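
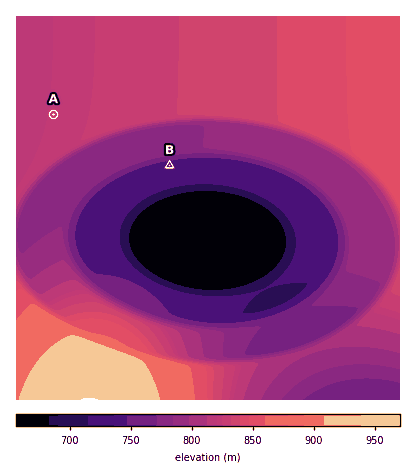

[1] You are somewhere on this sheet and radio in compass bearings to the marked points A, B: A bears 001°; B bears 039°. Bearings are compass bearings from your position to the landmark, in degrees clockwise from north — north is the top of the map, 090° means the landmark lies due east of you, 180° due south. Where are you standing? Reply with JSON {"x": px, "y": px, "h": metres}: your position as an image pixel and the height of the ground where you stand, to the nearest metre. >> {"x": 50, "y": 313, "h": 857}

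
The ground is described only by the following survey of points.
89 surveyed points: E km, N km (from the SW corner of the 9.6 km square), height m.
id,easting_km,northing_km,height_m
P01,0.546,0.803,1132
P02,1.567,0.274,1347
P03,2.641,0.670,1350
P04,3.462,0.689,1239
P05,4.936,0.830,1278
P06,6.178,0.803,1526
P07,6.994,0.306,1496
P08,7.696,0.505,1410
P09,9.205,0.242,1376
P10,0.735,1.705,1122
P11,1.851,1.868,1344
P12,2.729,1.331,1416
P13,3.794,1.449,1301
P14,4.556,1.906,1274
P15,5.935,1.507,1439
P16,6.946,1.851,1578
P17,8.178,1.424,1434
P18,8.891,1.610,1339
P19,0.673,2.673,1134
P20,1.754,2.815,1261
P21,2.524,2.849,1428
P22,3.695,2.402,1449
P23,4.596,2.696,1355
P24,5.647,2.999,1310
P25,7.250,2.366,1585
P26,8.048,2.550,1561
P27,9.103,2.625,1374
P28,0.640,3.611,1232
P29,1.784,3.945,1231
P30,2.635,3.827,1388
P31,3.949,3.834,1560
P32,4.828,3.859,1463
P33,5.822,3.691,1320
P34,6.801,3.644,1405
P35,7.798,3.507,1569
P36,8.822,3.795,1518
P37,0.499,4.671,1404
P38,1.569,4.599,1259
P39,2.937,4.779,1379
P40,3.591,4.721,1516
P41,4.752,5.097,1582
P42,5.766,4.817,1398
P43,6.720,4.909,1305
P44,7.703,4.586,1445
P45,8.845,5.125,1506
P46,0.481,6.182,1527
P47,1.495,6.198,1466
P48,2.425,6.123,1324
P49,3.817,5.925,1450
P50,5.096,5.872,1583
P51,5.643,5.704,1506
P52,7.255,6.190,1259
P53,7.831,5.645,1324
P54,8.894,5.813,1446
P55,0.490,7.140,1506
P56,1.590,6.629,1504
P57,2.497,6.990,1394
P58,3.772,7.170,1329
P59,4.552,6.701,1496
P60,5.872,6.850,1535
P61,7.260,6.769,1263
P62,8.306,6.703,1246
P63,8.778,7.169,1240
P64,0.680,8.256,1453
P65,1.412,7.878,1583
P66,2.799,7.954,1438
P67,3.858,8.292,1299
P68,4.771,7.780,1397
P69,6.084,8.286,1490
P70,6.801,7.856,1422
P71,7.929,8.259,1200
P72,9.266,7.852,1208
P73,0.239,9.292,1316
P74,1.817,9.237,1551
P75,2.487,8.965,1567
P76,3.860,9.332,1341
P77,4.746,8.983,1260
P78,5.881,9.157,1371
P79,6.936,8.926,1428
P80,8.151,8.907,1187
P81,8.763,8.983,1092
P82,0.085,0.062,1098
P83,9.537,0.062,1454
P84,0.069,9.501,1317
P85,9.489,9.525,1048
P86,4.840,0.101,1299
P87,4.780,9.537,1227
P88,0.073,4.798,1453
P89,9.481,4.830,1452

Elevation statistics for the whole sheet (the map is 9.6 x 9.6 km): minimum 1045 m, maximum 1590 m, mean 1385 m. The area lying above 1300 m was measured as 70.5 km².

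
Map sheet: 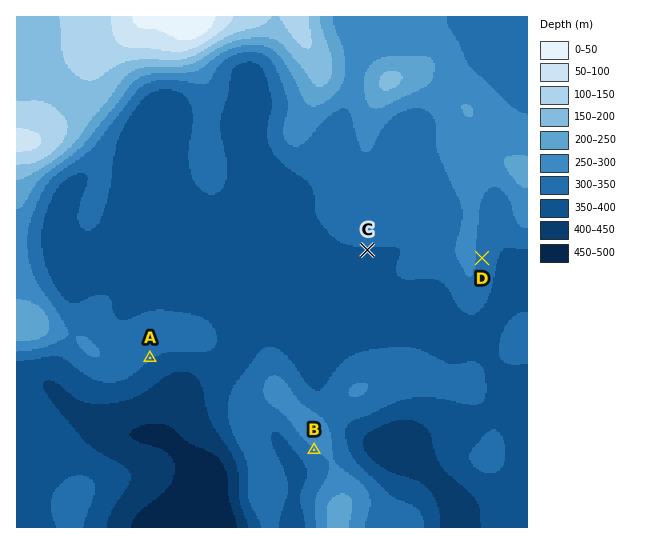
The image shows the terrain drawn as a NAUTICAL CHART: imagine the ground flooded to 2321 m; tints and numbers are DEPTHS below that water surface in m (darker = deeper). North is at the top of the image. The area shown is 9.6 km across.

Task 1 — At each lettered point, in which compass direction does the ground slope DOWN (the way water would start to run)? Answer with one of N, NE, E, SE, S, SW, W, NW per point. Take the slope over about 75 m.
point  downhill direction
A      SE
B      SW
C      S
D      E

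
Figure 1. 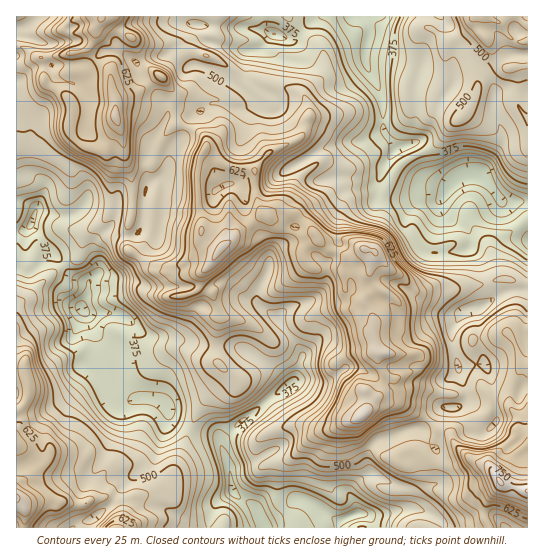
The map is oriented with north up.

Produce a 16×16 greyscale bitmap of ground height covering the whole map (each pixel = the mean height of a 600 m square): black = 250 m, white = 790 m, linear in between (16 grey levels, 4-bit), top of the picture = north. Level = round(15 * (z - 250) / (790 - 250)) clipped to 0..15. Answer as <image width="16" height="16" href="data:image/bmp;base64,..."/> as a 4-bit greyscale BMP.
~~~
<image width="16" height="16" href="data:image/bmp;base64,Qk32AAAAAAAAAHYAAAAoAAAAEAAAABAAAAABAAQAAAAAAIAAAAATCwAAEwsAABAAAAAAAAAAAAAAABEREQAiIiIAMzMzAERERABVVVUAZmZmAHd3dwCIiIgAmZmZAKqqqgC7u7sAzMzMAN3d3QDu7u4A////AMmJdTIzNGeruYd2NEVWiM25dlU1eZiJq5dUNERp25iJljM1dke8p3mEM0Z2Z6y3eWMjZ5d4vKZ4UyWal5nMp2ZER5vJq8xURDRni8y6hjIyRWh6qpdUIRJnmoqqh1MyJXq7iZiHU0ZmiruYd3dTVneaupdlVTNWd4rKdlQ0ImaI"/>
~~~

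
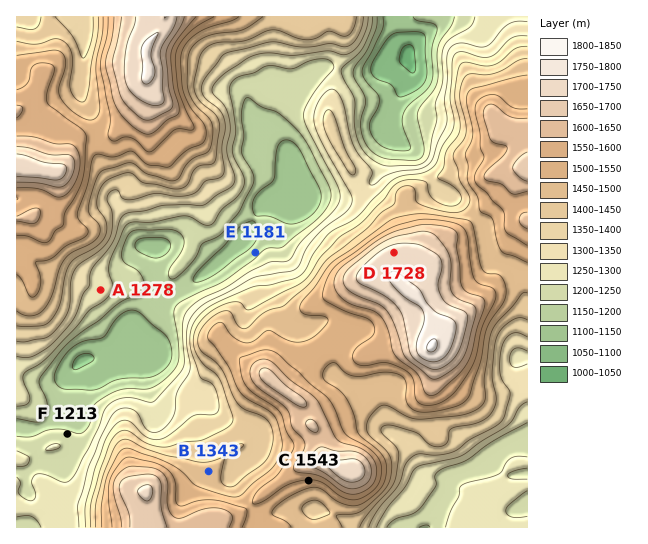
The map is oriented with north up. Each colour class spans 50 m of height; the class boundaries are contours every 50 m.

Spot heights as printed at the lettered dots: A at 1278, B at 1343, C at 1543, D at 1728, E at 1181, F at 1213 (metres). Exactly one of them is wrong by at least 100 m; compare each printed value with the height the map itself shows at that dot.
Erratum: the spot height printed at B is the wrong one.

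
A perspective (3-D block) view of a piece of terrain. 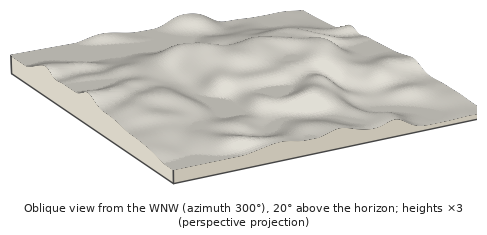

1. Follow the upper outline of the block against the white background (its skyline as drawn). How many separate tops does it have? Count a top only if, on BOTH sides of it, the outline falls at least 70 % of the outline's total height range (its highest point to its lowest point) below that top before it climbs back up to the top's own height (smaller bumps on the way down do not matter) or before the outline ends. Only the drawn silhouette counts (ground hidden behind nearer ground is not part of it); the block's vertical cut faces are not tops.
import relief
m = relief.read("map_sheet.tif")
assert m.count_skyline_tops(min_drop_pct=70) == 0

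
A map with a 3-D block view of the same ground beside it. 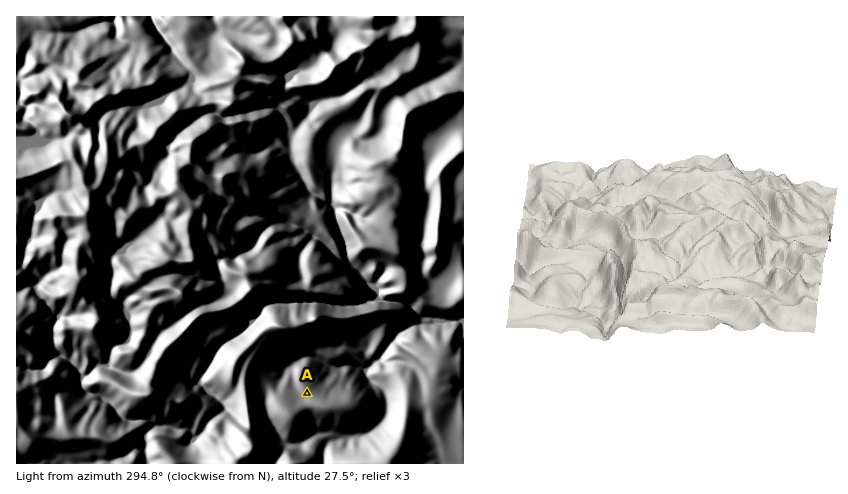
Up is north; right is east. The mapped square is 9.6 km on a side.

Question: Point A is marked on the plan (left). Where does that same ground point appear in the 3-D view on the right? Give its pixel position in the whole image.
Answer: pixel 563 275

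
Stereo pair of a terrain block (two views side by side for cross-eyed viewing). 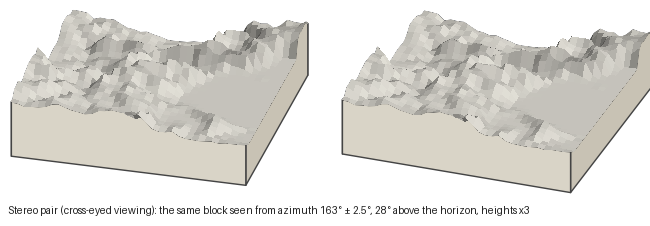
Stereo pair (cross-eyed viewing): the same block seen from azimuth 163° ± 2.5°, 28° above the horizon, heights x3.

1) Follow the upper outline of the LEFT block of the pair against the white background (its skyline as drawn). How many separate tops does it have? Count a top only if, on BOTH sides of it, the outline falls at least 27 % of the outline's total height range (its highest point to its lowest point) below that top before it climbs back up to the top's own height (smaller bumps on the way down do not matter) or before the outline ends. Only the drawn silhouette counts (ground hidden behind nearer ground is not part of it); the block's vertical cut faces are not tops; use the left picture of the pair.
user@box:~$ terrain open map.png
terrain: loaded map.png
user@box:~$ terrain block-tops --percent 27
1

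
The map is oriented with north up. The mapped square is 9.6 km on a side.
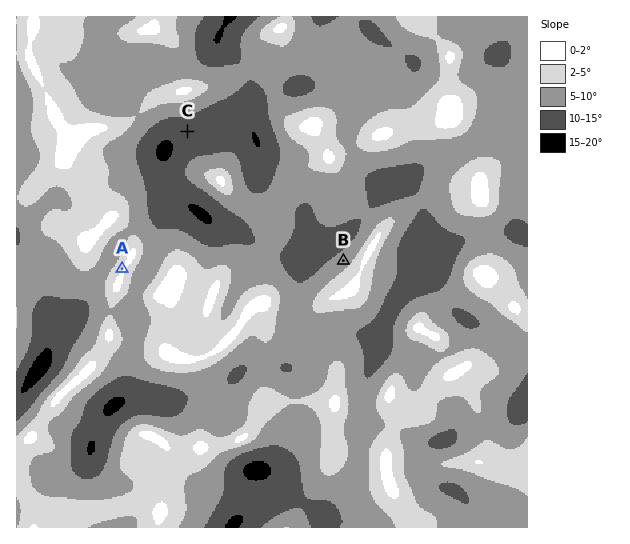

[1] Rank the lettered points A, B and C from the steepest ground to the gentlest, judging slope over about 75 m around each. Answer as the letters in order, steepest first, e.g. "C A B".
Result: C B A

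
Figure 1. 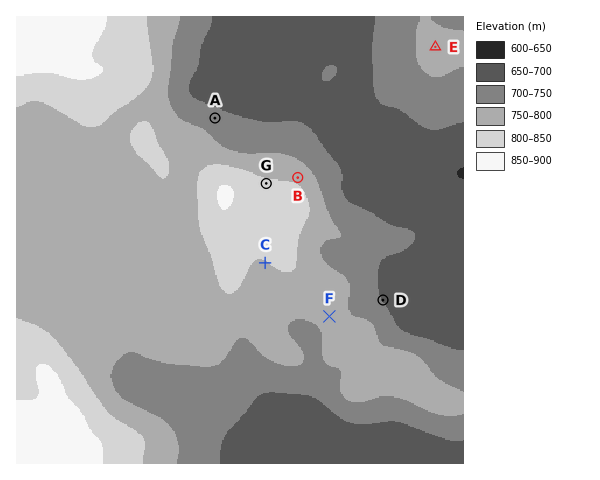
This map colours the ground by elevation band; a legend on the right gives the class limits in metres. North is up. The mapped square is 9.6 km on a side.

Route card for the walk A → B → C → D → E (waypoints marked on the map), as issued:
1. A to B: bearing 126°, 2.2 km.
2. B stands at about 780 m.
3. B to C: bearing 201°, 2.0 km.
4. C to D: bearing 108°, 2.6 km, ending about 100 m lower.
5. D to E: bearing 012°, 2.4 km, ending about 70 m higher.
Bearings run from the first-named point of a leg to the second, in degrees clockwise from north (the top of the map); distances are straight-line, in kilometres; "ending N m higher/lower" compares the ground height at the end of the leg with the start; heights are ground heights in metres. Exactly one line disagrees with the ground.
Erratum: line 5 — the distance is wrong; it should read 5.5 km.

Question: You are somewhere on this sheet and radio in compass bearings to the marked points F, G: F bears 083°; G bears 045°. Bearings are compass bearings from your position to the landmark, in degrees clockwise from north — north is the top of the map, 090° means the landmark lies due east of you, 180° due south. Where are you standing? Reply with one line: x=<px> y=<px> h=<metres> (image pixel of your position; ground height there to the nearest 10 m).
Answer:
x=106 y=344 h=770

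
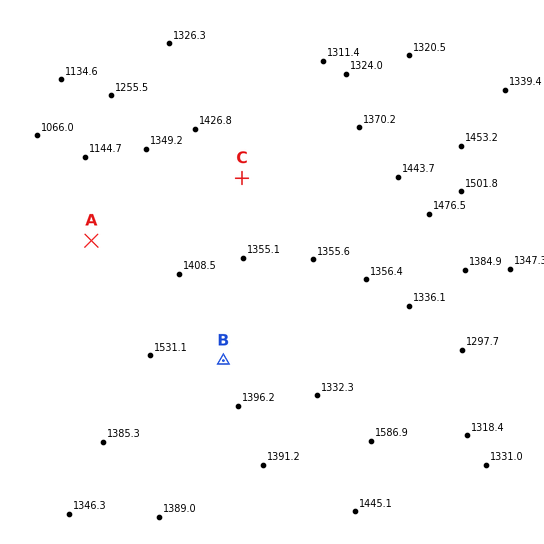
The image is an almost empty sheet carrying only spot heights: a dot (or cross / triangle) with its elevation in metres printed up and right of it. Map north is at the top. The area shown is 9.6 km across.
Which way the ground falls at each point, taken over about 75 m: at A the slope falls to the NW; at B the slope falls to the E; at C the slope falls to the SE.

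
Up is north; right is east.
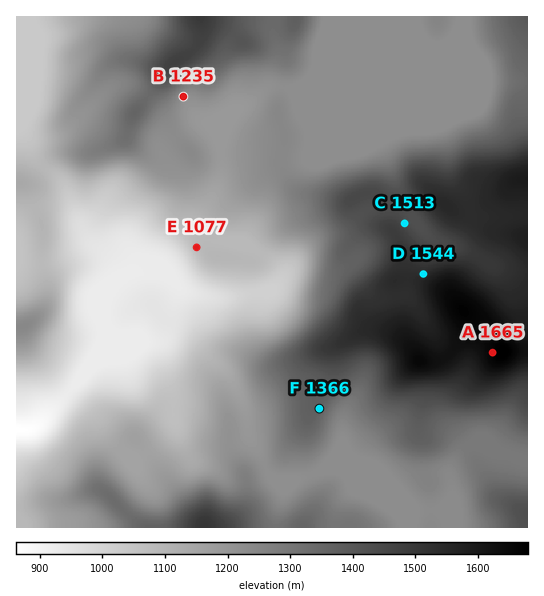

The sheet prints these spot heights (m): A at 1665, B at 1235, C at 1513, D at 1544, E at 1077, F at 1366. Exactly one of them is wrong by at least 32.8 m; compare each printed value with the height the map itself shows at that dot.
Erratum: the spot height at C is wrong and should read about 1447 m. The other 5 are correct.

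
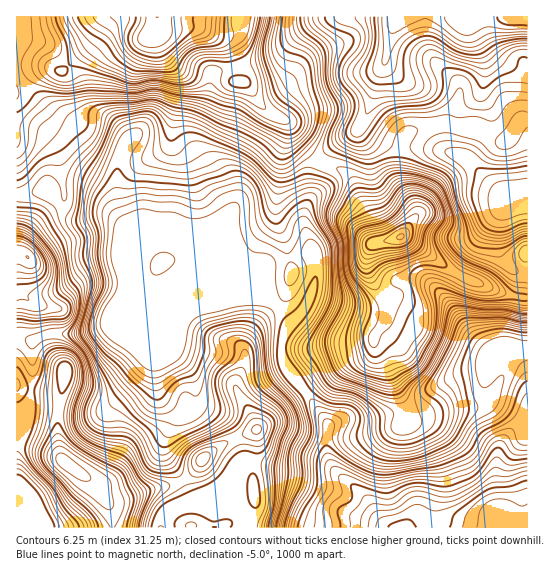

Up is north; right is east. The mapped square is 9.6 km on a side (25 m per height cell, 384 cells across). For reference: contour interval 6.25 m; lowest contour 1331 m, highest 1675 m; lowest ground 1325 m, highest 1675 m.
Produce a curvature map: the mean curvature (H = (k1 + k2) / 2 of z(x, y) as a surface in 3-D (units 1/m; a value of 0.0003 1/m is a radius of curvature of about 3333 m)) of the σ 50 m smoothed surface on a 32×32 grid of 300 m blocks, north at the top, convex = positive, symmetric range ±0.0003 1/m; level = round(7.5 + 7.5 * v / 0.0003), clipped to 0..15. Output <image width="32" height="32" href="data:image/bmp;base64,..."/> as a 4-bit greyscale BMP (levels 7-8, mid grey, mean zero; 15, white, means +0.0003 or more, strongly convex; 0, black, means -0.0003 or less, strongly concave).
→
<image width="32" height="32" href="data:image/bmp;base64,Qk12AgAAAAAAAHYAAAAoAAAAIAAAACAAAAABAAQAAAAAAAACAAATCwAAEwsAABAAAAAAAAAAAAAAABEREQAiIiIAMzMzAERERABVVVUAZmZmAHd3dwCIiIgAmZmZAKqqqgC7u7sAzMzMAN3d3QDu7u4A////AHVFSrgWupmNMXh3VViHd3l0aau9Q1Z2n5NVeGlVd1RYQly6qsuFV52IiHNnRYmFdijsvNc2jHWbeWMnmGV3ppdd/KeYI6+1W3RCmqq5eKVqR9lFiVRY3K53dLmsuql0TFbXAnh3U0bP62BVi6q5eGdV2RWXR4VGutgVMmZ5qYqlhs1nmGi1fadyOmWKU2hopIPfp3VGhq2mEWm7vJYmZrZ0/5R0ZUdm5weIusjsRVV4VHhCR3dHq/gZnIrIrHVURUQ4AXd3WbupQ1ubqY6jMxWd/zB3d3U0Z3Umd5l8gEdueHyjV3d3d2eIIlepqCbf/nqE11d3d3d3izCflHNd/3W/pJNXiXh3dnpAz4NF3HQ5+1eTZ3d3d3aHIF/96oI4n7Vopld3d3d4pyPPzvclYyl5aERWZmdmaqQ8xkTP+VNURX1VhmZ5ZUmmJZtl79E1d3V6ZniIiHY3l1N5SdqmZVaViIZaiJmVSceLuGlkZmZ2p4mXSJqHVoi4V4VmVTNayZeIuSNqZHh2nYURipiJqZiGd5cyKFWHfO6pcmvKqKeJl1Q0ViZXl5x3m6dodolmiXabiYw3uZzKR6ZXZkRrhphq2XmsrbU3qVm2JTV4rKaHaHeZestCZ4VJyXlVnMdXrXVHho27u8rkRoisdJuER4p2iqlmqIqF2lUzWGRVVWYi"/>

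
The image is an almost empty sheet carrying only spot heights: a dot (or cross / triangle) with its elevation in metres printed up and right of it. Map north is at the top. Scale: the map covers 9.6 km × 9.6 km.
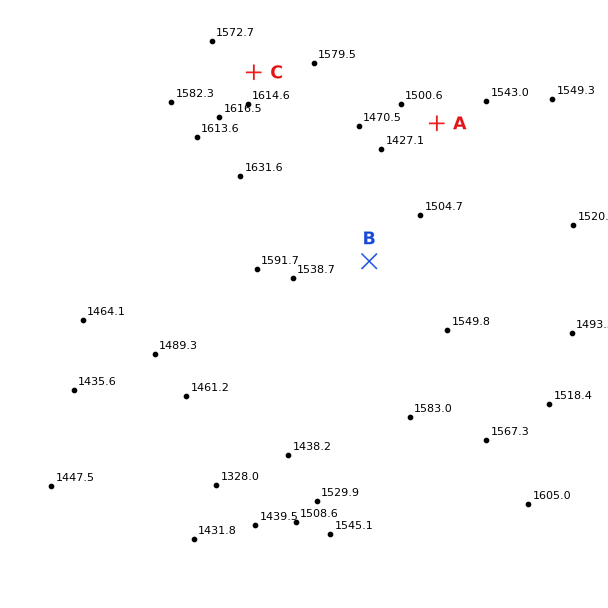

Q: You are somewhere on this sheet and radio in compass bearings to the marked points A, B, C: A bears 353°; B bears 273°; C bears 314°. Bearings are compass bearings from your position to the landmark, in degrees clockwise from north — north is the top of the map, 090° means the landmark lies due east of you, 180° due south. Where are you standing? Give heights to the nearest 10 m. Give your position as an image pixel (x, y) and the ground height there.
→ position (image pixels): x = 454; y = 266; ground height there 1530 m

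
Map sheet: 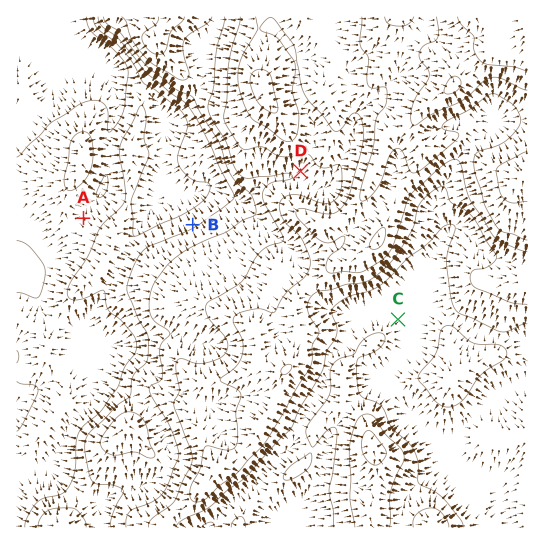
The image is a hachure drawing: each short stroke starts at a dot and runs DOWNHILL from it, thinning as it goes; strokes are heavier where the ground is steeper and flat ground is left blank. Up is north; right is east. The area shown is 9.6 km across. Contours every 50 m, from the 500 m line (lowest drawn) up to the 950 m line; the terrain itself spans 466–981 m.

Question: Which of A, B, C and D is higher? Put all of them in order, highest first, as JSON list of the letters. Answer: ["D", "C", "B", "A"]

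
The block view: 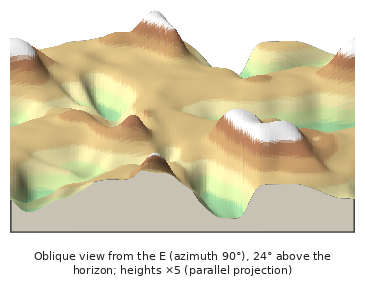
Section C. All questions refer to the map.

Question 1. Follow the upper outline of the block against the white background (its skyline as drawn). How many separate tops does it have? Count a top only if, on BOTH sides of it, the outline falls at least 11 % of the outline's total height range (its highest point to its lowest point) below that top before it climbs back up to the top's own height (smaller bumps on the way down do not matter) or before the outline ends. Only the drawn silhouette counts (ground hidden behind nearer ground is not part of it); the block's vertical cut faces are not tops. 2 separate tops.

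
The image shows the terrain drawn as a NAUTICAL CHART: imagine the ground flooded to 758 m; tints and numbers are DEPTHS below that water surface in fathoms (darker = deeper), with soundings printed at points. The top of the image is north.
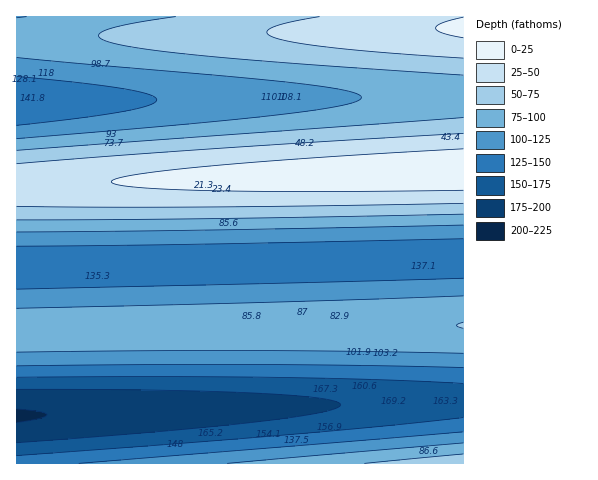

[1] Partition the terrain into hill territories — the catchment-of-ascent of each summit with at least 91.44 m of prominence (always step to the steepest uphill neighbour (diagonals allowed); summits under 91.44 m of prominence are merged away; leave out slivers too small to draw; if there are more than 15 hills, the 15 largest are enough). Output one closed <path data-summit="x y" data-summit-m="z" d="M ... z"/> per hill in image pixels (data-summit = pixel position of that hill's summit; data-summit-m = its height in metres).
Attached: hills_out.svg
<path data-summit="463 171" data-summit-m="742" d="M463 96l-446 6-1 164 178-2 269-6z"/><path data-summit="463 326" data-summit-m="622" d="M463 258l-446 9-1 149 447-15z"/><path data-summit="463 27" data-summit-m="720" d="M463 16l-446 0-1 86 447-6z"/><path data-summit="463 463" data-summit-m="655" d="M463 401l-441 14-6 2 0 46 447 1z"/>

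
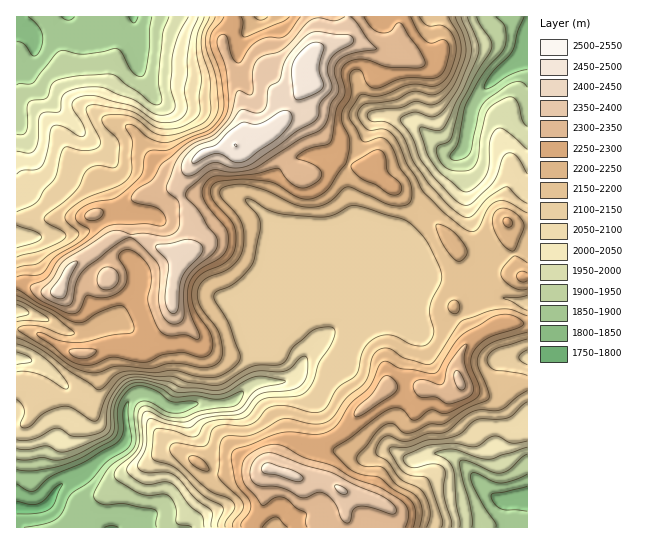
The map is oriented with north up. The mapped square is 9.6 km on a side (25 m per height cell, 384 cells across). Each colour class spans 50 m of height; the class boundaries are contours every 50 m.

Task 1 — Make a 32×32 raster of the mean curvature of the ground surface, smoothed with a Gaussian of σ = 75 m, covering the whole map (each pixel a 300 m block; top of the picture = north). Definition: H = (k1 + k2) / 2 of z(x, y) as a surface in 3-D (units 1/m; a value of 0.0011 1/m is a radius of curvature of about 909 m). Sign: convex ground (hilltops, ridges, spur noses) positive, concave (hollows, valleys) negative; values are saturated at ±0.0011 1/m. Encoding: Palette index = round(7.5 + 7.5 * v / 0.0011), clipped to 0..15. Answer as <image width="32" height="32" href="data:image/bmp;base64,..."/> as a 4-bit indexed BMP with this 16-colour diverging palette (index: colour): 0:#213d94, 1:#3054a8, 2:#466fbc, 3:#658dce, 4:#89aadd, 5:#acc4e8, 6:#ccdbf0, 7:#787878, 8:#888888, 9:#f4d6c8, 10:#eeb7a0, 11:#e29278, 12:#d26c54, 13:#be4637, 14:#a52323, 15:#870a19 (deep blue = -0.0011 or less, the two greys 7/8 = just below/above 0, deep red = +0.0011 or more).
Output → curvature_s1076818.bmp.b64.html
<image width="32" height="32" href="data:image/bmp;base64,Qk12AgAAAAAAAHYAAAAoAAAAIAAAACAAAAABAAQAAAAAAAACAAATCwAAEwsAABAAAAAAAAAAlD0hAKhUMAC8b0YAzo1lAN2qiQDoxKwA8NvMAHh4eACIiIgAyNb0AKC37gB4kuIAVGzSADdGvgAjI6UAGQqHAHeZmId5hYvYZ6m3WseoiZpUS5h3ZGdSWkdUmM7JdoY0mTaaeIRpp6l7mvuneHhTdnhiCN2VjHe9zLtkmEnIGKmGulApyttpnJZFVFQAIYqFqIu6AMyVmmeImZhktoinjLlnrxX6a+t2iXa5drmnRWl5iKwIkAAAfKhUjqaImlimq5aMMAaVkgdWl2bbjJ3omsckeXanmrtBMXljm5lflIsQXuie2Yqpq9VpdqlkXlJUbPqbuIh8lniIVoeIZUrmRfwDRGZ5m3Z3iId3d3Zlnv0AbIZXbrVXd4iId3d3mVann/pZZ2+RV3eHeId3dol1JdbKP7VMoUZ3h3eHeHZoeI+Er4ZjSOmHaId4h4h2aYd6dUbtVty8ymZ3d3eHdouHeFVBGduDeKpnd2d3dme6V7m6rPlDRKqYZmVndmZ6plr6ZmZ5nJiYQzVpqGZ7qYVJlJh3ZkiZlhI2jLlYnLh2RpeWiZhGh+tstmmYeriHVWapdpl2aaa/zdlUV4XLdTJJqFe3N3yFZ56dt3iWm3SXO5dak43tUzIqp8q6UxMlpxummFvJdxNmSnWIeHRXZ6cJuYaId2ZIlmxZac2VyVe5QJt3h3eEaHV7eWu3I4ib6XMXhZd3hWh2yIlryXesucyJc3WXd5V4aPhaV8vMh5a9aKVohpiFiGWsZWeWiVm1mEaY"/>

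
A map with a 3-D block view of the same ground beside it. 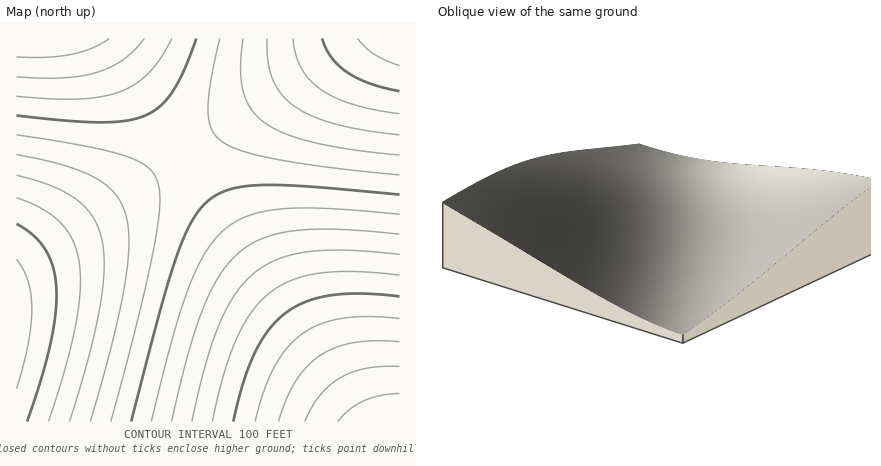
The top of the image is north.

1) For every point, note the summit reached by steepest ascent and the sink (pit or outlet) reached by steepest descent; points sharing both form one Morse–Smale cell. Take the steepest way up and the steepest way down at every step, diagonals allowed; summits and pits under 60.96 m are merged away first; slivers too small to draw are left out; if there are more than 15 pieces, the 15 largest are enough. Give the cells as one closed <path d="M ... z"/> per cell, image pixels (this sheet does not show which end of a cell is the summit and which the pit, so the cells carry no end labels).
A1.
<path d="M184 154l-168 114 0 154 348 0z"/><path d="M400 38l-44 0-6 3-166 113 180 268 36 0z"/><path d="M106 38l-90 0 0 229 168-113z"/><path d="M356 38l-250 0 69 104 7 10 4 1z"/>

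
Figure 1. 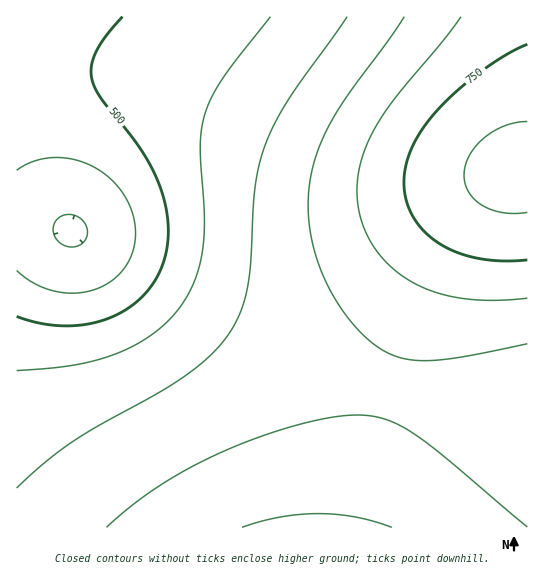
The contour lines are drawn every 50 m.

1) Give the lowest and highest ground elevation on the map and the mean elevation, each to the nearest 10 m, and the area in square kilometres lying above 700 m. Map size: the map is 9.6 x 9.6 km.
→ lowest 400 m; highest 820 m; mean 620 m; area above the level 14.1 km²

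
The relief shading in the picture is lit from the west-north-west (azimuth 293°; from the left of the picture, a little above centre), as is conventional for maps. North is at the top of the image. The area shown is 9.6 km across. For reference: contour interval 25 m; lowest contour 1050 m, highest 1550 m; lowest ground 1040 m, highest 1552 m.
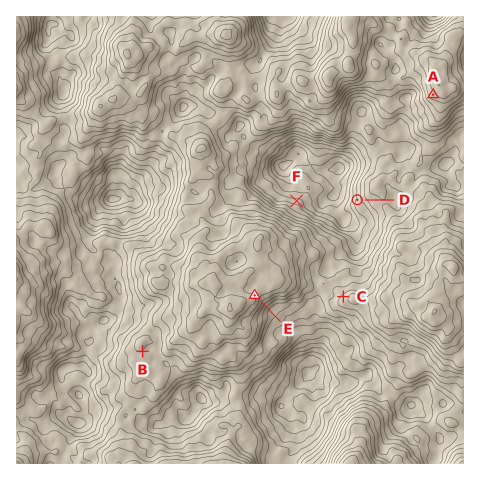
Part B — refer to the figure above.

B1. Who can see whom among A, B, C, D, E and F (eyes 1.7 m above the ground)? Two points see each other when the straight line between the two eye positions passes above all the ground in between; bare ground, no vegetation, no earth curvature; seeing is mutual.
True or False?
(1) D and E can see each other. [False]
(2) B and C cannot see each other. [True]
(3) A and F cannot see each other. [False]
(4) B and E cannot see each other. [True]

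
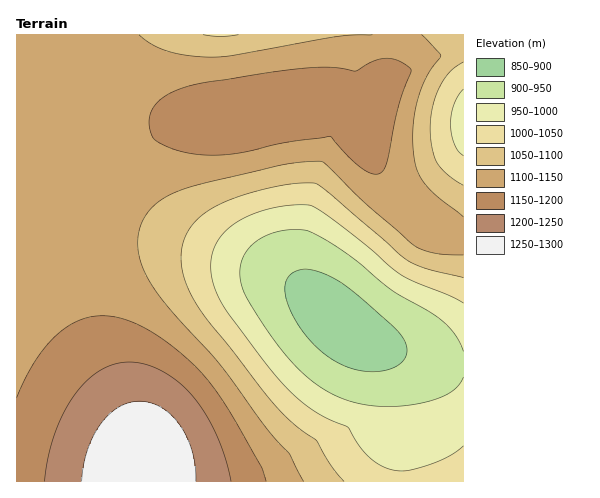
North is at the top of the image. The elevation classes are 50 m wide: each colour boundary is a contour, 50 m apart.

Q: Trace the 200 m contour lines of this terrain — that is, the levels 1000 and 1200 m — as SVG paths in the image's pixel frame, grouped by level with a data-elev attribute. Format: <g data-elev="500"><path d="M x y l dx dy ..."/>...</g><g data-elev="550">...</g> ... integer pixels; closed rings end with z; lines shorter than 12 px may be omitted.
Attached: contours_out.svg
<g data-elev="1000"><path d="M463 446l-9 7-13 7-32 10-18 0-17-9-13-13-13-21-23-10-19-12-19-16-18-22-40-52-9-16-8-22-1-20 4-11 7-11 9-9 11-7 16-7 18-5 17-2 16 0 11 5 20 15 62 50 15 8 33 13 13 7"/><path d="M463 156l-5-5-4-8-3-20 3-19 9-15"/></g><g data-elev="1200"><path d="M231 481l-6-23-9-23-11-21-12-18-14-14-17-11-16-7-16-2-15 2-14 6-14 11-13 14-11 19-9 21-6 23-4 23"/></g>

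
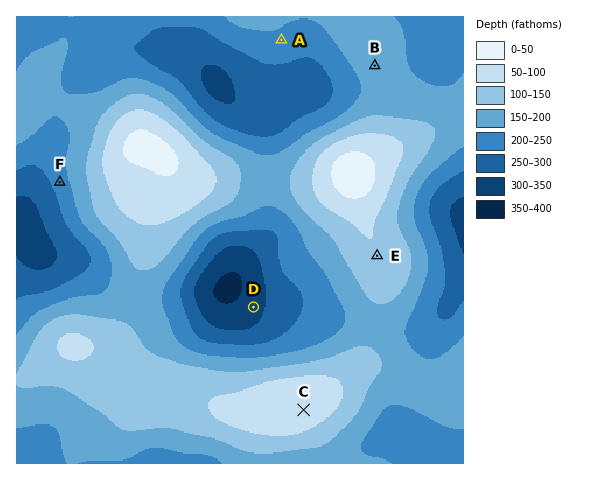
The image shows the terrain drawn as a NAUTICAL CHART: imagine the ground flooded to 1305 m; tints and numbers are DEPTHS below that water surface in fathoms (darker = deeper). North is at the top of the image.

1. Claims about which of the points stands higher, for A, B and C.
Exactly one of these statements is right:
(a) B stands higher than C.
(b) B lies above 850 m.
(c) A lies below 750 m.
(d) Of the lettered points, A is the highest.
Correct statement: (b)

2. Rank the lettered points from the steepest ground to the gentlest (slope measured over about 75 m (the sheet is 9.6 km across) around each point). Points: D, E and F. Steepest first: F D E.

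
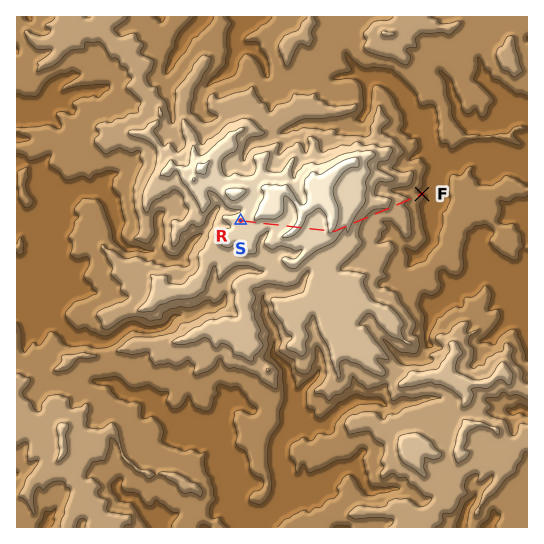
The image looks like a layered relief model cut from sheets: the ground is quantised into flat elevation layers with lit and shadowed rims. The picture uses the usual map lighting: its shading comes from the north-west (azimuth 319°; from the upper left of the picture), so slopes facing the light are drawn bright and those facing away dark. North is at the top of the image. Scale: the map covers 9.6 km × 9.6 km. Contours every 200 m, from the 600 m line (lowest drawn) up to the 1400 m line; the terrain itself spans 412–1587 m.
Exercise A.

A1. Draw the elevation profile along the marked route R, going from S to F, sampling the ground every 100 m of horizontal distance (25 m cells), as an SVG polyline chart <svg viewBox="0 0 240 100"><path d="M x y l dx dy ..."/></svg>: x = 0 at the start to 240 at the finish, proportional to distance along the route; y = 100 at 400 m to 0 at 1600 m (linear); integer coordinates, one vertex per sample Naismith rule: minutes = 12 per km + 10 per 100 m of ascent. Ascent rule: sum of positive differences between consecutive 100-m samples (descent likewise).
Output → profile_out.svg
<svg viewBox="0 0 240 100"><path d="M0 21l7-2 7-1 6 0 7 4 7 2 7 1 6 1 7 1 7-3 7-8 6-2 7 7 7 4 7 1 6-3 7-4 7-4 7 6 6 8 7 4 7 0 7 6 6 7 7 5 7 4 7 2 6-2 7-4 7 0 7 6 6 5 7 3 7 3 7 6 6 6 4 4"/></svg>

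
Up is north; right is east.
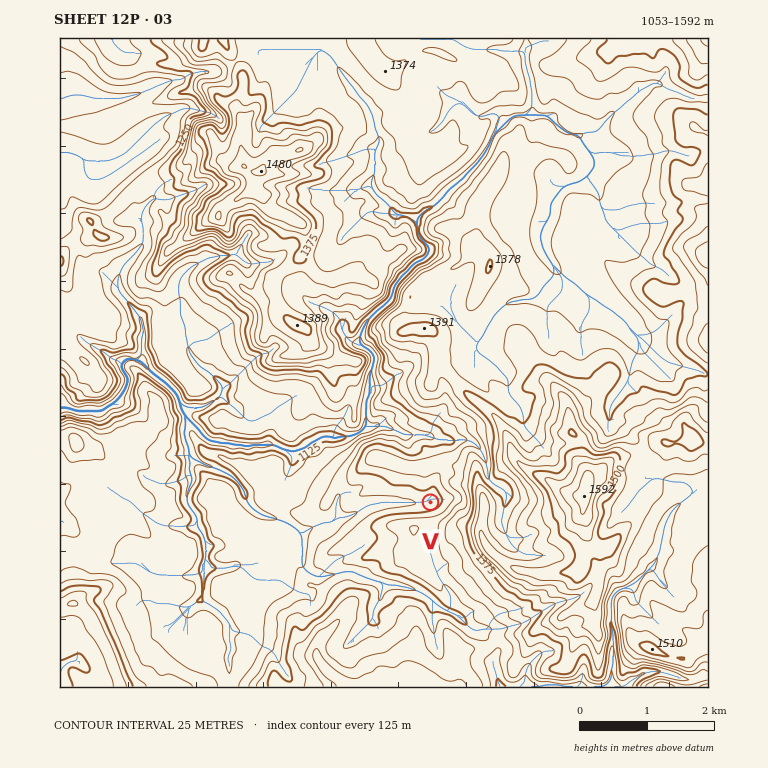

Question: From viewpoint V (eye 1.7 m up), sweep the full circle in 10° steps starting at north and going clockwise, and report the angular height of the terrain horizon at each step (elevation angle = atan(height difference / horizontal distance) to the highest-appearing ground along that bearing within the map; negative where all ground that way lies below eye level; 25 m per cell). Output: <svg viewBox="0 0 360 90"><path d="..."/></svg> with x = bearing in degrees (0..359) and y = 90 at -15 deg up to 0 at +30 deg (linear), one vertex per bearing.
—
<svg viewBox="0 0 360 90"><path d="M0 47l10 1 10 1 10-4 10-3 10-1 10-2 10-4 10-3 10-2 10 1 10 0 10 0 10 2 10 1 10 3 10 1 10 0 10 1 10 0 10 1 10 1 10 2 10 3 10 5 10 5 10 5 10 0 10-1 10-2 10-2 10-3 10-2 10-1 10-2 10 0"/></svg>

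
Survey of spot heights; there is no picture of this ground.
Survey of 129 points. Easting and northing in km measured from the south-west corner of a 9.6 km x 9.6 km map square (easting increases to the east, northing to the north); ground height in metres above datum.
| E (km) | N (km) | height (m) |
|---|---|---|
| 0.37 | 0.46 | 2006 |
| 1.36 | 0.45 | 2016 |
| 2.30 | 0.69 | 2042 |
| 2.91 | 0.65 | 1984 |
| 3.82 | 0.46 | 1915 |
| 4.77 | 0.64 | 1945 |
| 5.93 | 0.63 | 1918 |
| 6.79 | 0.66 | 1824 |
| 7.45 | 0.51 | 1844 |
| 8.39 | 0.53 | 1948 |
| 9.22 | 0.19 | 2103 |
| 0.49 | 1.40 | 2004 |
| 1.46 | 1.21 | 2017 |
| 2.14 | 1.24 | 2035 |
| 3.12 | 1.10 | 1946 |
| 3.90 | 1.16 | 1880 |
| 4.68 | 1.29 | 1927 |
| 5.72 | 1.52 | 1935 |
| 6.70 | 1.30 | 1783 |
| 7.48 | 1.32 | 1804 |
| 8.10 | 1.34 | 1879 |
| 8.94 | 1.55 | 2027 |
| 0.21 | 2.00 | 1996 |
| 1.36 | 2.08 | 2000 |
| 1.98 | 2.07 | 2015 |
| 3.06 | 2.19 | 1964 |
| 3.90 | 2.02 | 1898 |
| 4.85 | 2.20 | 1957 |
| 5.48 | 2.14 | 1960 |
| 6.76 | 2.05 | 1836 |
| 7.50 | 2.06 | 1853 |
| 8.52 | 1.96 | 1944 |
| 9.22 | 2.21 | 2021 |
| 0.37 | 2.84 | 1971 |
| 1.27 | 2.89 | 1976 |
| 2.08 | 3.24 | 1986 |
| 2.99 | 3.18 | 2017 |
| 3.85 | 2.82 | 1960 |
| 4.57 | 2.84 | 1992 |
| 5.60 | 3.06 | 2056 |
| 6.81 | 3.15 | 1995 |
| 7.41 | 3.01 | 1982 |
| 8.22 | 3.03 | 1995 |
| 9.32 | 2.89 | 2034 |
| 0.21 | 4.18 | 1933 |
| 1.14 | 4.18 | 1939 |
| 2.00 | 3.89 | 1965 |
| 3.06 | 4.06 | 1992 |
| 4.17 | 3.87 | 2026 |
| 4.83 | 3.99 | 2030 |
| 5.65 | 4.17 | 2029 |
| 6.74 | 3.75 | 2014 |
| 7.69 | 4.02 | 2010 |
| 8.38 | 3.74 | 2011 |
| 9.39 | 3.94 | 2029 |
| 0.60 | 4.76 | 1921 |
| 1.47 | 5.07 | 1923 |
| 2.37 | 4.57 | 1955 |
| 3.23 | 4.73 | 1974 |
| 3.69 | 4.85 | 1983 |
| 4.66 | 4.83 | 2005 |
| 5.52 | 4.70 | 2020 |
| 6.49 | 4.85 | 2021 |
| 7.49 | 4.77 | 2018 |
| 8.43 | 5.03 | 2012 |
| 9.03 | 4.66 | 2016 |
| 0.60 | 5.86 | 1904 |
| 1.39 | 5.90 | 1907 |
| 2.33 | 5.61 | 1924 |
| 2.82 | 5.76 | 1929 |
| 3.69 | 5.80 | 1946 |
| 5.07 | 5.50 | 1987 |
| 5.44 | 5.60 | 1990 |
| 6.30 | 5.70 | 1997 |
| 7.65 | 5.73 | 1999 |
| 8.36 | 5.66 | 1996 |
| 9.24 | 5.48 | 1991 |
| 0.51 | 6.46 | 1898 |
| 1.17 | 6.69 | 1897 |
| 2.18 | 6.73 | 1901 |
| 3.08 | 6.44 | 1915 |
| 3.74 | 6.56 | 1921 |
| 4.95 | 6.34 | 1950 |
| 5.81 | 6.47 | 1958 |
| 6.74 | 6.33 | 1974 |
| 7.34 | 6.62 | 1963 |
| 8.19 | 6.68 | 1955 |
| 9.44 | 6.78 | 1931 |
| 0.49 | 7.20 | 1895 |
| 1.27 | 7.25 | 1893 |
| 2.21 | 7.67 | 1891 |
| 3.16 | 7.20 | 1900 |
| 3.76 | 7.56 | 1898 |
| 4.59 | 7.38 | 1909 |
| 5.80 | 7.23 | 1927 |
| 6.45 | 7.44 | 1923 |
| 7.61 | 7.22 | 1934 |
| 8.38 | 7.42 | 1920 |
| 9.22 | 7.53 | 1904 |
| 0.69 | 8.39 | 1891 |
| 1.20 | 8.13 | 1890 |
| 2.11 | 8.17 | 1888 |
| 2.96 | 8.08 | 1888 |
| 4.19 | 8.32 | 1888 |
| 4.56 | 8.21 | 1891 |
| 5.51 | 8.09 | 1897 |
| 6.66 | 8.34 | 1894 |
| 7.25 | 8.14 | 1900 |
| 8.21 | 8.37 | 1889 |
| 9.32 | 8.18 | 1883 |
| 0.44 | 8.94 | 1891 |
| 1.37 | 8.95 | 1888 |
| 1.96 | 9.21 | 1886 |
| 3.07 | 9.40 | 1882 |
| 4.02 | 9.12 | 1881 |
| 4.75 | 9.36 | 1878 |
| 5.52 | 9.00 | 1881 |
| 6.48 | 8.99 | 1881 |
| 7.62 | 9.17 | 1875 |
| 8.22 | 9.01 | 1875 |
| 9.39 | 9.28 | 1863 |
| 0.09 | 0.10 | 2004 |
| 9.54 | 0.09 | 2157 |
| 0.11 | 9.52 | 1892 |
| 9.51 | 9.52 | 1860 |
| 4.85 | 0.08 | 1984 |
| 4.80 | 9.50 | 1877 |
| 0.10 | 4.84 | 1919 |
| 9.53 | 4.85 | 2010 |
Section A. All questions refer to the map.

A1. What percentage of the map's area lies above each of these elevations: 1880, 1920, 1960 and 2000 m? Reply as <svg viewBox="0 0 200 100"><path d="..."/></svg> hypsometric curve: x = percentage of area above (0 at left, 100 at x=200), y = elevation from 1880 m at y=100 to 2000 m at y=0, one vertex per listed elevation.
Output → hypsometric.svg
<svg viewBox="0 0 200 100"><path d="M182 100l-61-33-36-34-34-33"/></svg>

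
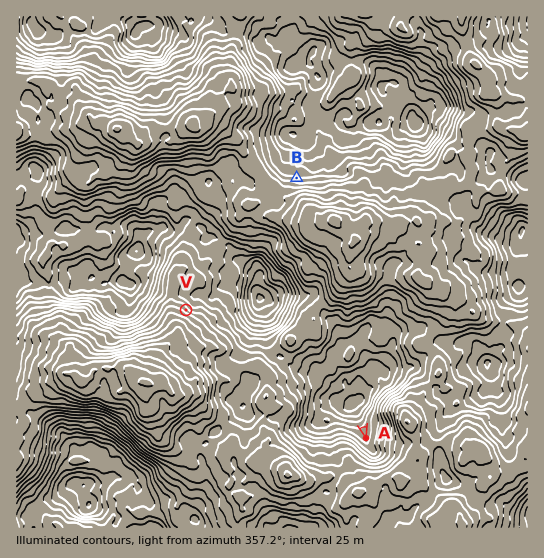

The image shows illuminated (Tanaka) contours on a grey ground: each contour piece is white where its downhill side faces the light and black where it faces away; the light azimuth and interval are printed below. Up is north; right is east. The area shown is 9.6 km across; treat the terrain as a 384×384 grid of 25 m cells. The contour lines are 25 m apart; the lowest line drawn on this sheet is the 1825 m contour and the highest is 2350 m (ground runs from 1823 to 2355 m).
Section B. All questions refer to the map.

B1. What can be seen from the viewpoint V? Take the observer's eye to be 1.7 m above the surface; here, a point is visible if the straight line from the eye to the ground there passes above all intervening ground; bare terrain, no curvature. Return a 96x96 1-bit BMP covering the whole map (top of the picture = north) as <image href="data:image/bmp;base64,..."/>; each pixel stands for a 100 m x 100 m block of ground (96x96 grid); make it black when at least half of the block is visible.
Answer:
<image width="96" height="96" href="data:image/bmp;base64,Qk2+BAAAAAAAAD4AAAAoAAAAYAAAAGAAAAABAAEAAAAAAIAEAAATCwAAEwsAAAIAAAAAAAAA////AAAAAAAAAAAAAAAAAAAAAAAAAAAAAAAAAAAAAAAAAAAAAAAAAAAAAAAAAAAAAAAAAAAAAAAAAAAAAAAAAAAAAAAAAAAAAAAAAAAAAAAAAAAAAAAAAAAAAAAAAAAAAAAAAAAAAAAAAAAAAAAAAAAAAAAAAAAAAAAAAAAAAAAAAAAAAAAAAAAAAAAAAAAAAAAAAAAAAAAAAAAAAAAAAAAAAAAAAAAAAAAAAAAwAAAAAAAAAAAAAAAwAAAAAAAAAAAAAAAgAAAAAAAAAAAAAABAAAEAAAAAAAAAAADAAAEAAAAAAAAAAAHACAMAAAAAAAAAAAGACAMAAAAAAAAAAAPAAAMAAAAAAAAAAAOAAAcAAAAAAAAAAAeAAAMAAAAAAAAAAAPgAAEAAAAAAAAAAAPwAAEAAAAAAAAAAAH4AAAAAAAAAAAAAAB4AAAAAAAAAAAAAAAOAAAAAAAAAAAAAAAGAAEAAAAAAAAAAAAHAAEAAAAAAAAAAAAHAAEAAAAAAAAAAAAHAAEAAAAAAAAAAAAGAAEAAAAAAAAgAAAQAAMAAAAAAABwAAAwAAMAAAAAAABwAAAYAAEAAAAAAAB/AAAEAAAAAAAAAAB/AAABgAAAAAAAAAA/AAADgAAAAAAB4AA/AAA/4AAAAAAB4AA/AAB/YAAAAAAB4AA/JAA/QAAAAAAA54A//AAfAAAAAAAB/4A//AAcAAAAAAAH+4B//AAMAAAAAAAH84D//gAIAAAAAAAH88H//gAAAAAAAAAHwcH//gAAAAAAAAABgYP+/gAAAAAAAAAAB4P//gAAAAAAAAAABn///gAAAAAAAAAAB////gAAAAAAAAAAB///7gAAAAAAAAAAAf//zgAAAAAAAAAAA///jgAAAAAAAAAAH//+ngAAAAAAAAAAH//88AAAAAAAAAAAP//88AAAAAAAAHAAP///AAAAAAAAAPwAf/gOAAAAAAAAB/8D//wMAAAAAAAAH/8D/8AAAAAAAAAAP/+D44AAAAAAAAAA////54AAAAAAAAAAJ///54AAAAAAAAAAA///5wAAAAAAAAAAAD///wAAAAAAAAAAAB///jAAAAAAAAAAAJ///jAAAAAAAAAAHN///3AAAAAAAACAH////+AAAAAAAADAH////+AAAAAAAADgCfx3/8AAAAAAAADgD/gD/4AAAAAAAADADiAH/wAAAAAAAABAAAAABwAAAAAAAAAAAAAAAgAAAAAAAAAAAAAAAsAAAAAAAAAAAAAAAcAAAAAAAAAAAAAAAAAAAAAAAAAAAAAAAAAAAAAAAAAAAAAAAAAAAAAAAAAAAAAAAAAAAAAAAAAAAAAAAAAAAAAAAAAAAAAAAAAAAAAAAAAAAAAAAAAAAAAAAAAAAAAAAAAAAAAAAAAAAAAAAAAAAAAAAAAAAAAAAAAAAAAAAAAAAAAAAAAAAAAAAAAAAAAAAAAAAAAAAAAAAAAAAAAAAAAAAAAAAAAAAAAAAAAAAAAAAAAAAAAAAAAAAAAAAAAAAAAAAAAAAAAAAAAAAAAAAAAAAAA="/>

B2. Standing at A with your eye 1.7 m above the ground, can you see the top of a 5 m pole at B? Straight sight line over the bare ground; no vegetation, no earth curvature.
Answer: no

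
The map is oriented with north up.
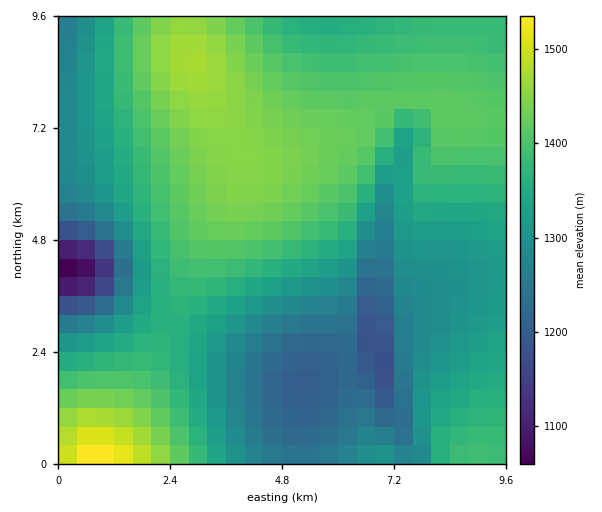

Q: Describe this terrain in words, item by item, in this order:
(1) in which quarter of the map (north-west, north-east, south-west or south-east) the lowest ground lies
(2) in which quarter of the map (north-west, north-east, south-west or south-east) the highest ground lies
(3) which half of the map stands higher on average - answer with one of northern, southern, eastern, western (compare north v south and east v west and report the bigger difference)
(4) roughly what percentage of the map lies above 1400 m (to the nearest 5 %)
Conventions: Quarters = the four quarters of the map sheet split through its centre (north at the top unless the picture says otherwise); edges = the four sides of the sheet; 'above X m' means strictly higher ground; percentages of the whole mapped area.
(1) The lowest point lies in the south-west quarter of the map.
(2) The highest ground is in the south-west quarter.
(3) On average the northern half of the map is the higher ground.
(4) Roughly 30 % of the ground is higher than 1400 m.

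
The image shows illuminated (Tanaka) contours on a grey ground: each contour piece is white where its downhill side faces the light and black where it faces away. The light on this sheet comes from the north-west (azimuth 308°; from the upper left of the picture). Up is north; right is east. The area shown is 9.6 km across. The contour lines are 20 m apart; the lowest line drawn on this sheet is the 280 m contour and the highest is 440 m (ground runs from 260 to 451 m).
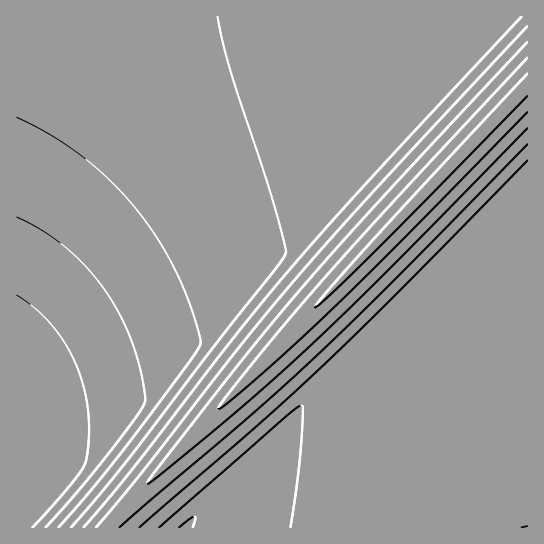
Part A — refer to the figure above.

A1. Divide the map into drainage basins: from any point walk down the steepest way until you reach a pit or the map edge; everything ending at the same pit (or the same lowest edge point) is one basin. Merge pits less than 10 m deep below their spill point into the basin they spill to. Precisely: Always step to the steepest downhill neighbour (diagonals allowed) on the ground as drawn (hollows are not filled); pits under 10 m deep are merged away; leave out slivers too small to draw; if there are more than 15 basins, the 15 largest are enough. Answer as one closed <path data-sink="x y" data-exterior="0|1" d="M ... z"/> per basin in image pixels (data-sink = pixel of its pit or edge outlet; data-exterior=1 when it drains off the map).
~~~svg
<path data-sink="17 431" data-exterior="1" d="M527 16l-511 1 1 511 90-1 421-442z"/><path data-sink="185 527" data-exterior="1" d="M527 85l-398 417-22 24 0 2 421-1z"/>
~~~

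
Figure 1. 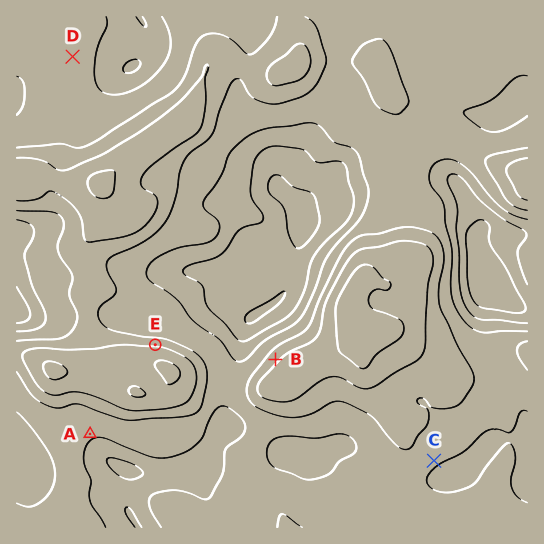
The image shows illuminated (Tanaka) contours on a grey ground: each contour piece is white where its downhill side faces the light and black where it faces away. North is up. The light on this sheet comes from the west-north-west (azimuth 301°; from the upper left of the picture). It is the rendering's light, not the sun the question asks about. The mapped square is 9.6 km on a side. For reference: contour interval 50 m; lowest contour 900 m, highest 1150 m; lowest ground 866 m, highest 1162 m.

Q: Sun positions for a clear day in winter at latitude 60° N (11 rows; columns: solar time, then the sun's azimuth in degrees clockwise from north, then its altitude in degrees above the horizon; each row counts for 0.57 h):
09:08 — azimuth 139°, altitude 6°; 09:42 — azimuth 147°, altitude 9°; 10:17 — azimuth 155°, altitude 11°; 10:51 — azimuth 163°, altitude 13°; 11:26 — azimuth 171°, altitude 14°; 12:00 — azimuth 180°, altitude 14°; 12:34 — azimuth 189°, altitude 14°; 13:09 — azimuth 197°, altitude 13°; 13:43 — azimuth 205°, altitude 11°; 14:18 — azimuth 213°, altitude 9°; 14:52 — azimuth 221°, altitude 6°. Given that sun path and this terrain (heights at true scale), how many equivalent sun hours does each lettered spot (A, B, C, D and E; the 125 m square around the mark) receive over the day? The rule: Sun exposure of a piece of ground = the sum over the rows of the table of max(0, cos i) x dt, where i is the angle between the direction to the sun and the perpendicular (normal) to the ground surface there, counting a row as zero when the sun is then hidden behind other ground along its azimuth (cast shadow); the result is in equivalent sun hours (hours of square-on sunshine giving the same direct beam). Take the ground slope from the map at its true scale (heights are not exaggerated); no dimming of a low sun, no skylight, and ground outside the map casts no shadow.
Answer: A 1.5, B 0.4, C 1.6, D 1.2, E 0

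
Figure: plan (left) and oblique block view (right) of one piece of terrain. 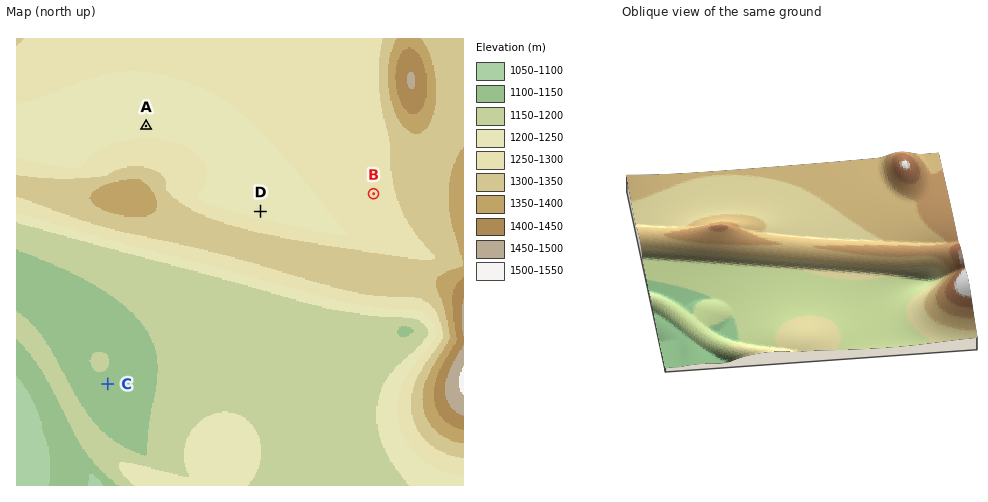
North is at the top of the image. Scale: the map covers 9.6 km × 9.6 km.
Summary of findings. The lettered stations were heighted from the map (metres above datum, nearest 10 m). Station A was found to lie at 1250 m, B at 1280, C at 1140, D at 1230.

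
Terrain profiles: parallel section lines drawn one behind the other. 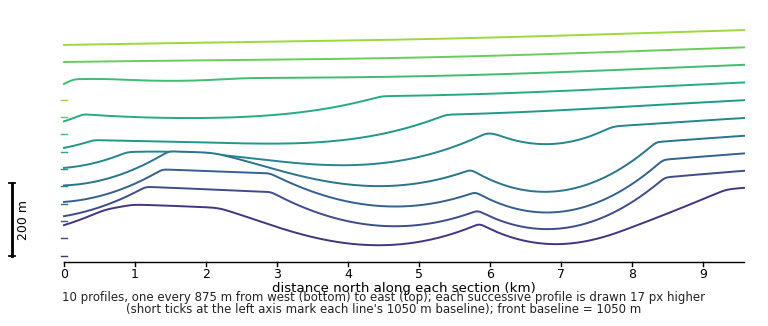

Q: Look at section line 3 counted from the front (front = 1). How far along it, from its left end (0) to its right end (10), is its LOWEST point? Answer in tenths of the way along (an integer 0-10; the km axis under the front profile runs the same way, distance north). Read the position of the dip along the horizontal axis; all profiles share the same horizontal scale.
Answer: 7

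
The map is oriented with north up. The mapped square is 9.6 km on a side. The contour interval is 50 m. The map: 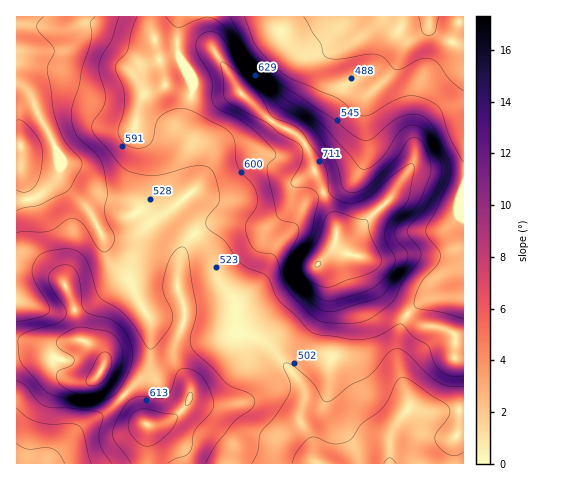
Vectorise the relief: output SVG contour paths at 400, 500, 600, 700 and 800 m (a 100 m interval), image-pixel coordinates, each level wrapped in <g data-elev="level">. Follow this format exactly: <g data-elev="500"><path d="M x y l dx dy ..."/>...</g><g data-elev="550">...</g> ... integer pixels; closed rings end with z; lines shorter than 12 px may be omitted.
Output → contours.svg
<g data-elev="400"><path d="M384 463l2-4 4-1 6 5"/><path d="M439 17l-4 15-3 3-4 0-3 0-3-3-3-15"/></g><g data-elev="500"><path d="M252 463l6-11 2-19 16-17 14-24 0-9-7-16 2-4 8 3 16 13 7 9 6 11 4 3 6-2 18-15 19-9 20-23 7-4 4 0 6 4 21 21 12 9 12 3 12 0"/><path d="M17 408l9 9 12 5 12 2 21 0 8 2 5 7 7 30"/><path d="M463 162l-14-26-8-25-7-8-15-6-12-1-15 5-23 14-6 1-5-1-22-17-44-19-11-7-24-25-13-30"/><path d="M95 17l-5 5 2 11-1 7-9 28-3 20-7 17-1 13 2 9 4 9 19 17 7 12 4 28-2 21 2 8 7 13 0 7-6 9-6 0-6-6-13-21-5-4-5-2-6 2-12 8-7 3-31 2"/></g><g data-elev="600"><path d="M168 463l21-10 3-5 3-17 15-18 4-7-2-9-7-16-6-8-10-4-7 0-4 2-7 20-5 6-7 2-14-3-8 1-8 4-6 8-9 17-2 9 3 6 16 22"/><path d="M81 402l20-1 8-3 7-5 6-8 8-16 2-9 0-10-4-14-11-13-8-4-19-5-6-5-2-4-2-20-3-12-6-7-8-1-11 5-3 4-1 5 4 11 14 19 0 7-9 7-26 7-10 5-3 6 1 15 4 9 24 27 9 4z"/><path d="M137 17l-5 12-5 21-10 12-2 5 1 6 7 14 1 8 0 16-6 20 4 9 5 5 6 3 7 0 7-2 6-7 3-15 3-6 7-6 12-3 14 2 33 18 6 4 3 6 2 20 2 8 15 18 4 10-1 12-10 18 2 14 4 8 5 4 15 3 4 3 8 26 7 11 23 23 13 6 24 0 11-1 9-4 15-11 8-7 10-20 16-22 0-8-11-14-1-7 19-22 14-32-1-13-14-30-9-7-6 0-6 2-8 7-11 18-7 8-10 8-7 1-41-45-37-26-35-34-8-10-12-22-8-9-8-5-6-1-29 10-5-2-7-8"/></g><g data-elev="700"><path d="M89 385l5 1 5-2 9-9 4-13-1-6-3-3-6 0-5 5-11 21 0 4z"/><path d="M324 300l11 0 34-10 10-7 13-13 3-6 0-6-9-16-1-12 5-9 14-14 4-7 6-28 0-6-3-2-7 3-15 11-18 17-9 6-13 2-12-3-8-8-2-19-3-9-21-31-10-8-21-9-11-19-8-10-23-20-8-5-1 2 2 16 0 14 3 7 7 4 33 17 13 11 18 10 5 5 1 6-1 7-10 19-1 5 3 2 12 0 7 3 4 4 1 6-7 32-14 24-3 7 0 7 3 7 4 6z"/></g><g data-elev="800"><path d="M315 266l4 0 1-4-4 0z"/></g>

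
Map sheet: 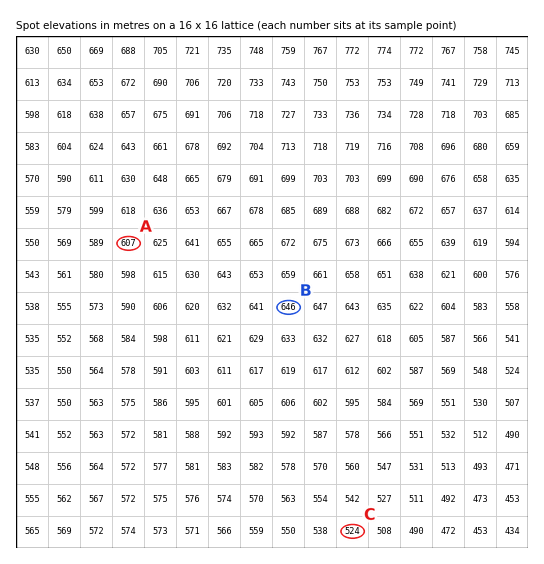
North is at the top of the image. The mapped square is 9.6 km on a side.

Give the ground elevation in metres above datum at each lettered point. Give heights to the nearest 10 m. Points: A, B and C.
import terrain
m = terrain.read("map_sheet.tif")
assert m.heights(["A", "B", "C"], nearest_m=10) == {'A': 610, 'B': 650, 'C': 520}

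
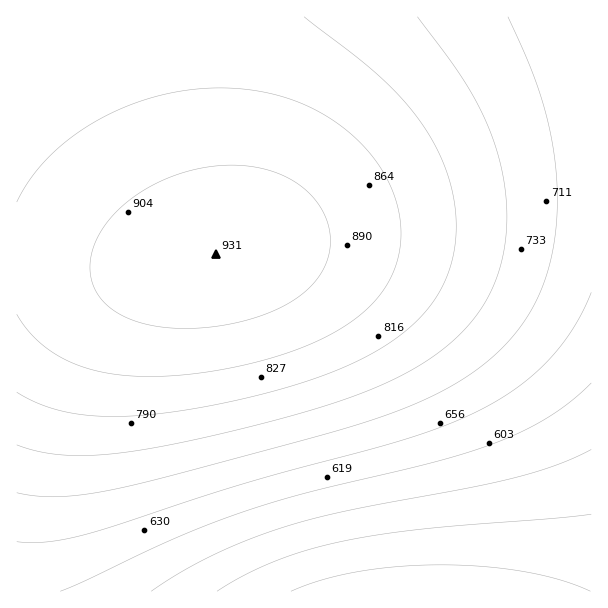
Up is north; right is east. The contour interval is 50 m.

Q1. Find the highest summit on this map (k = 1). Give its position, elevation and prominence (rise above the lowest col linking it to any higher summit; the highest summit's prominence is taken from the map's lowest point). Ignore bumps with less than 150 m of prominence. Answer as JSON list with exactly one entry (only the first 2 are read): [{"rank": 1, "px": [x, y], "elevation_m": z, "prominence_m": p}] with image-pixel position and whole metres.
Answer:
[{"rank": 1, "px": [216, 254], "elevation_m": 931, "prominence_m": 512}]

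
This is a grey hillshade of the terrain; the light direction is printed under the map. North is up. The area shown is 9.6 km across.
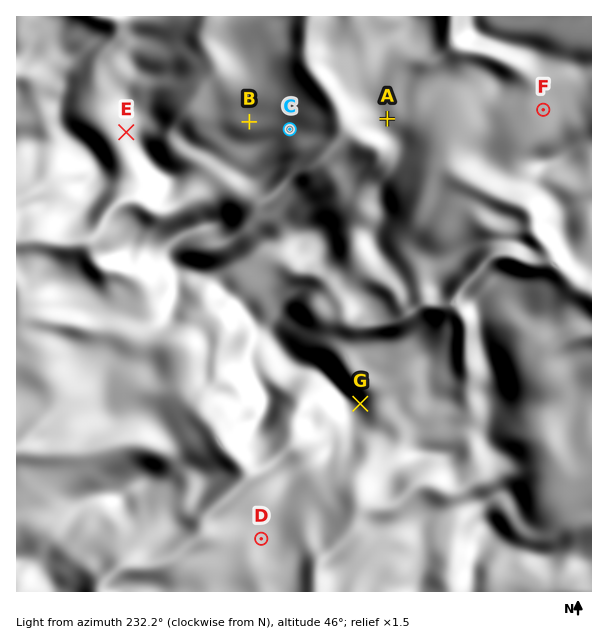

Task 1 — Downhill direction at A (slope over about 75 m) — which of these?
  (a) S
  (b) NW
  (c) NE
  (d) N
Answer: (d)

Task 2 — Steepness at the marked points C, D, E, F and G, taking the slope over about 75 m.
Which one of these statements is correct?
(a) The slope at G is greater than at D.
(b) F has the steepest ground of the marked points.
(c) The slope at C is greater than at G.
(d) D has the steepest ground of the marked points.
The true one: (a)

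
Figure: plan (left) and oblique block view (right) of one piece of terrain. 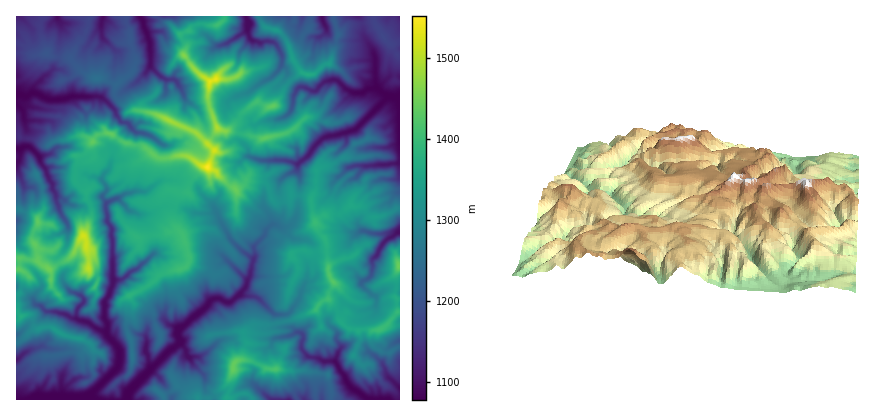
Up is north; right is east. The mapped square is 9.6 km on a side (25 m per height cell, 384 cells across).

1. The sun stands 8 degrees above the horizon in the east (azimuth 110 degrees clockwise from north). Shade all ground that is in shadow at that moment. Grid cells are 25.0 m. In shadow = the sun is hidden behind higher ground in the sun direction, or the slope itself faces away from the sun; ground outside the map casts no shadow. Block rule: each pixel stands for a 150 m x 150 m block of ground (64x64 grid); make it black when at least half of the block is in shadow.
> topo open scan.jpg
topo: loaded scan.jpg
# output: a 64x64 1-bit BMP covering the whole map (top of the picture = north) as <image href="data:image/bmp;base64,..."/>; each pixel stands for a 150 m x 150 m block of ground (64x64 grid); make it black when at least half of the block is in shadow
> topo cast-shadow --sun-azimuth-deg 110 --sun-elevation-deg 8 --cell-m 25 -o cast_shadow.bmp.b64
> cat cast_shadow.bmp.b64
<image width="64" height="64" href="data:image/bmp;base64,Qk0+AgAAAAAAAD4AAAAoAAAAQAAAAEAAAAABAAEAAAAAAAACAAATCwAAEwsAAAIAAAAAAAAA////AAAAAAAAABc0YADQAAAGPgHgAJAABOc+weAAAIgF85/D4AABgAHJ78/xgBOAAMnn3/GhN4TASOf/8GCfBPAA5//4QA8AcAHm//wRn4AEAed//DmHgIYD538cH4YAxAfGPxADxiAgD8J/vADseAgLwH+8HEw8ACOAx+w/gB4IM4BD/HfAHgY7gAH+++AKFnvgAG/78B6ce/AAB3nwIpzb/AADPPhwndH8AAf88HwZ8f4AA77wPgDx3gAJ+PA/A/HnwBH4cD9h8eOAAfwBPuHx4AAB/iGf5+HAAAD74M/n4cAAEEAAx+PhwAAQJ4AA4/PAADgHgAD384gAcAeAAPfzkAB4B4AA+/OgAPgDgAL74/AAeEGAAPfjfgBwQYIAd4GDAyAJi5DngwADAB3FyO+DAAMAD8Pg/8GABw4nwf7/wIAPBH/AAP+AAAOAD+QA/+AA84AB9iD/8AH/AwH/AP/4P54AgD/A//wfgIHwH+D//r+BgHwB4P/+f4eQPgBw//7AD4gfBjj///+fHMeHCP//+f8fZ4EA4f/8/w9z8AAA//7/B5P4ABxgP/8AyDgADjAf/4B0BgIGgA//2B4ACAAAD/vsHuAIAAAf+/Wc8BgAAH/x9dx4HAAA//D3/HgYAAP/8Hv4OAAAA//gD/A4AACD//AHgRgAAcff+IeBOAABAx//54W4QA=="/>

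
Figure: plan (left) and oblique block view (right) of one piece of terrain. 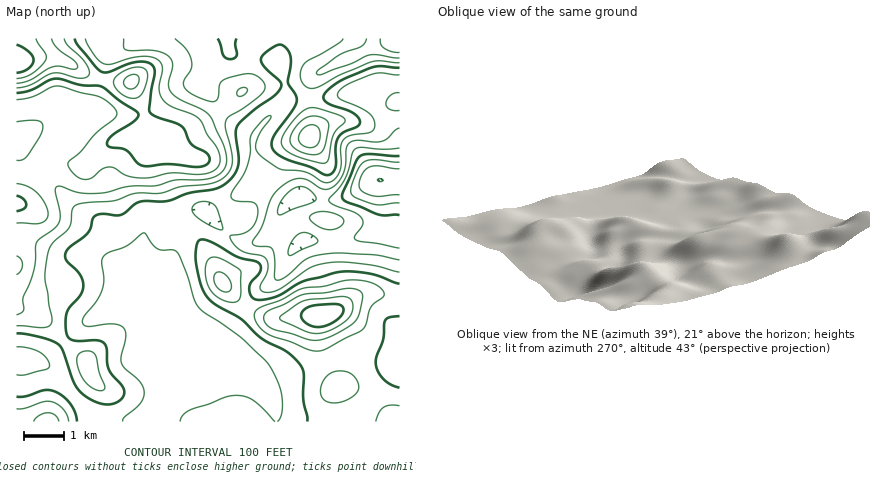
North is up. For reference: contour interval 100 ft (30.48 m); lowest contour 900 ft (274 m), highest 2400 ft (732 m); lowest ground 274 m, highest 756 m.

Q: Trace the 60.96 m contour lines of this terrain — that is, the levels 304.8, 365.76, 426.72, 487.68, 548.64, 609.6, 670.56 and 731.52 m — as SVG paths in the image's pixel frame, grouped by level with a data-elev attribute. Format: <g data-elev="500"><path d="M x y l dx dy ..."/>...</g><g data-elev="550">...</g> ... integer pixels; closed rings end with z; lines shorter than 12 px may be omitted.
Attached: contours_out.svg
<g data-elev="304.8"><path d="M400 195l-20 1-8-1-10-4-3-7 4-10 7-7 8-1 22 3"/></g><g data-elev="365.76"><path d="M400 215l-22-1-32-12-3-2-1-4 14-34 4-6 10-2 30 2"/></g><g data-elev="426.72"><path d="M400 260l-28-5-34-2-18 2-14 5-19 16-9 4-3-2 0-18-3-11-4-2-12-1-4-4 10-16 10-28 10-12 10-6 8-2 8 2 14 9 10-1 6-6 5-8 3-10 0-16 4-5 8-3 24 1 5-3 7-7 6-3"/><path d="M327 230l7-1 6-2 4-5-1-4-7-4-10-2-10 0-6 4 0 2 3 4 7 6z"/></g><g data-elev="487.68"><path d="M77 422l-2-10-5-8-6-7-8-5-12-2-18 6-10 1"/><path d="M399 388l-9-4-7-6-5-8-2-8 1-6 6-16 2-20 5-3 10-1"/><path d="M16 333l24 4 17 7 5 6 11 30 8 12 9 7 12 5 8 0 8-3 5-5 1-6-2-4-13-16-4-26-7-4-26 0-4-4-2-6 0-10 1-8 13-17 3-9-3-12-14-14-1-6 4-6 19-16 6-15 8-3 18 1 20-13 28-1 20-8 28-5 13-8 7-8 2-8-2-30 2-8 16-16 21-14 6-10-1-4-14-14-5-8 2-6 13-8 6-1 8 9 1 10-3 18 7 12 2 6-4 10-19 26-2 6 0 6 3 4 8 6 27 9 16 8 6-1 3-6 1-22 2-9 6-5 13-6 3-4-2-4-6-5-26-11-2-4 1-4 16-14 29-12 10-2 20 2"/><path d="M400 284l-30-10-16-2-14 0-36 9-30 16-18 3-5-4-2-8 2-6 9-10 1-4-2-4-3-3-19-5-29-16-6-1-4 3-2 10 0 14 5 20 7 12 8 7 26 14 20 20 26 13 13 14 3 8-1 24 4 24"/><path d="M236 38l-1 6 2 12-3 2-4 1-4-1-3-2-5-18"/></g><g data-elev="548.64"><path d="M59 422l-3-7-8-2-9 3-5 6"/><path d="M308 340l10 0 8-2 27-14 4-6 3-6 3-14-1-6-6-3-8-1-22 5-22 1-34 16-6 4 0 8 6 6z"/><path d="M16 315l6-3 2-2-1-12 11-28 3-28 18-14 5-8 0-8-5-20 1-5 6-1 20 7 20 0 26-7 28 0 20-6 32-1 12-5 5-8 2-8-2-10-15-32-8-6-24-12-8-8-1-8 4-16-3-8-6-4-8-3-30-1-2-4 0-8"/><path d="M223 292l5 0 2-2 1-6-6-9-7-3-4 4 0 6 4 6z"/><path d="M310 154l8 0 4-3 3-7 3-14 0-9-10-5-8 0-8 4-7 8-5 10 0 4 4 6 8 4z"/><path d="M16 122l22-1 3 1 2 4-3 10-12 20-6 4-6 0"/><path d="M237 96l3 0 4-1 3-3 0-4-3-1-4 2-3 3z"/><path d="M367 38l-5 8-24 10-19 14-3 4 2 1 4-1 30-10 18-9 30 3"/></g><g data-elev="609.6"><path d="M313 326l11 0 12-5 7-7-1-7-4-3-8 0-16 2-8 2-4 4-1 6 5 5z"/><path d="M16 211l8-3 2-4-2-5-8-3"/><path d="M16 93l14-3 18-10 8-1 26 6 18 1 35 24 4 4-5 8-24 16-3 4 1 4 18 4 12 13 6 3 24-2 30 3 6-1 4-2 2-4-2-6-16-10-10-18-6-3-20-7-6-4-1-4 2-16 4-20-1-4-2-4-8-2-8 0-27 10-7 0-6-4-17-22-4-8"/></g><g data-elev="670.56"><path d="M128 88l6 1 3-3 2-6-1-5-8 0-6 4 0 5z"/><path d="M16 83l14-3 24-13 6-1 14 3 3-1 1-2-2-4-18-14-6-10"/></g><g data-elev="731.52"><path d="M16 73l12-5 4-4 2-4-6-9-12-6"/></g>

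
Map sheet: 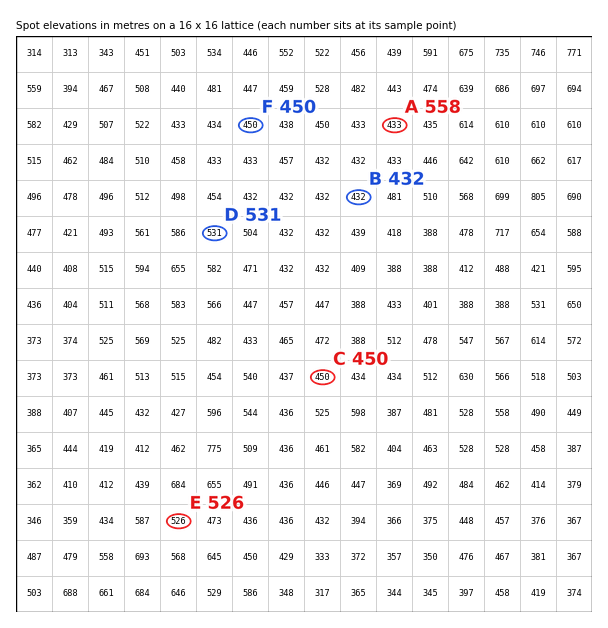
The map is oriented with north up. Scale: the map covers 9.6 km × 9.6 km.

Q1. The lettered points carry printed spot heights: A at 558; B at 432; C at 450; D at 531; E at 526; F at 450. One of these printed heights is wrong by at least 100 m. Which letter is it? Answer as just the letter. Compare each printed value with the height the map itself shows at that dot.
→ A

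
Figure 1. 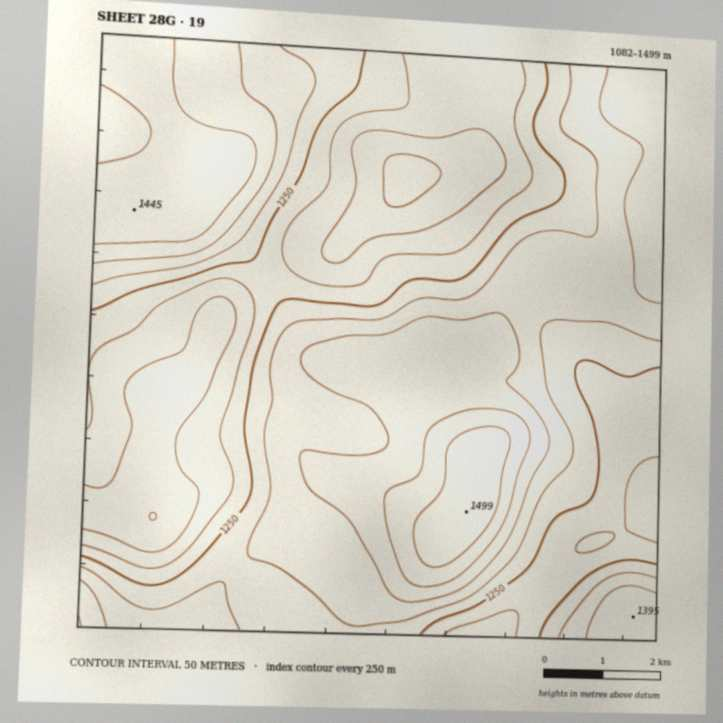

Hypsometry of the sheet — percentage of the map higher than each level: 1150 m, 91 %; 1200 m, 78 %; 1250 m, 63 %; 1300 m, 48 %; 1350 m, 28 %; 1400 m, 11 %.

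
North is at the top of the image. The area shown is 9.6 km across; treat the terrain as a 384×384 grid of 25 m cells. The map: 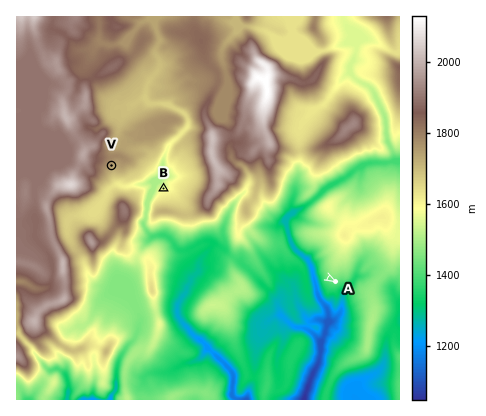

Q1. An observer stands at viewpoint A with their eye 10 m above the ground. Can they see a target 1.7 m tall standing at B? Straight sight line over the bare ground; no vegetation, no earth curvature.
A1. no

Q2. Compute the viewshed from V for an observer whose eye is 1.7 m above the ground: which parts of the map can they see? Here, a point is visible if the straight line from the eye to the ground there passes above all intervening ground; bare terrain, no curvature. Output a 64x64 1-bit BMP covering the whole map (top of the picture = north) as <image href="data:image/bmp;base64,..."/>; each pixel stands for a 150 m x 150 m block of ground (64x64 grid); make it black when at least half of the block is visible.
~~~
<image width="64" height="64" href="data:image/bmp;base64,Qk0+AgAAAAAAAD4AAAAoAAAAQAAAAEAAAAABAAEAAAAAAAACAAATCwAAEwsAAAIAAAAAAAAA////AAAAAAAAAAAAAAAAAAAAAAAAAAAAAAAAAAAAAAAAAAAAAAAAAAAAAAAAAAAAAAAAAAAAAAAAAAAAAAAAAAAAAAAAAAAAAAAAAAAAAAAAAAAAAAAAAAAAAAAAAAAAAAAAAAAAAAAAAAAAAAAAAAAAAAAAAAAAAAAAAAAAAAAAAAAAIAAAAAAAAADAAAAAAAAAAAAAAAAAAAAAAAAAAAAAAAAAAAAAAAAAAAAAAAAAgAAAAAAAAACAAAAAAAAAAIAAAAAAAAABgAAAAAAAAAGAAAAAAAAAAA4AAAAAAAAAHwAAAAAAAAA/AAAAAAAAAB+AAAAAAAAAD4AAAAAAAAAHAf4AAAAAAAPx/wAAAAAAA/DPAAAAAAAB+AOAAAAAAByAAcAAAAAAMAABwAAAAAAGAADAAAAAAA+AAMAAAAAAC8ABgAAAAAAAAAGAAAAAAAgAAYAAAAAAAAABgAAAAAAAAAGAAAAAAAAAAIAAAAAAAAAAAAAAAAAAAAAAAAAAAAAAAAAAAAAAAAAAAAAAAAAAAAAAQAAAAAAAAABAAAAAAAAAAEAAAAAAAAAAQAAAAAAAAAAAAAAAAAAAAAAAAAAAAAAAAAAAAAAAAAAAAAAAAAAAAAAAAAAAAAAAAAAAAAAAAAAAAAAAAAAAAAAAAAAAAAAAAAAAAAAAAAAAAAAAAAAAAAAAAA=="/>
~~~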